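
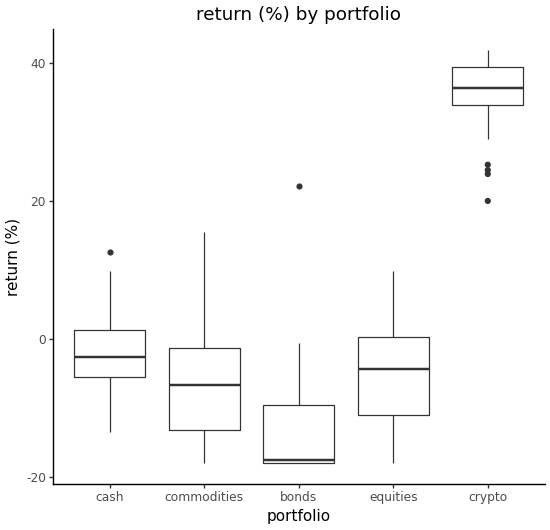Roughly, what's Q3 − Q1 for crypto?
Q3 ≈ 40, Q1 ≈ 35; IQR ≈ 5.

≈ 5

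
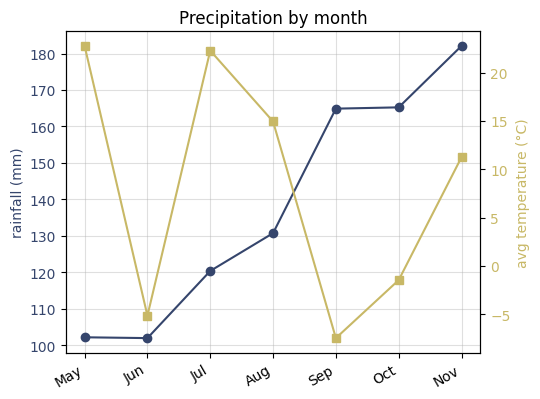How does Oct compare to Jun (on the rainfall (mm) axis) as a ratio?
Oct ≈ 170, Jun ≈ 100; 170/100 ≈ 1.7.

≈ 1.7×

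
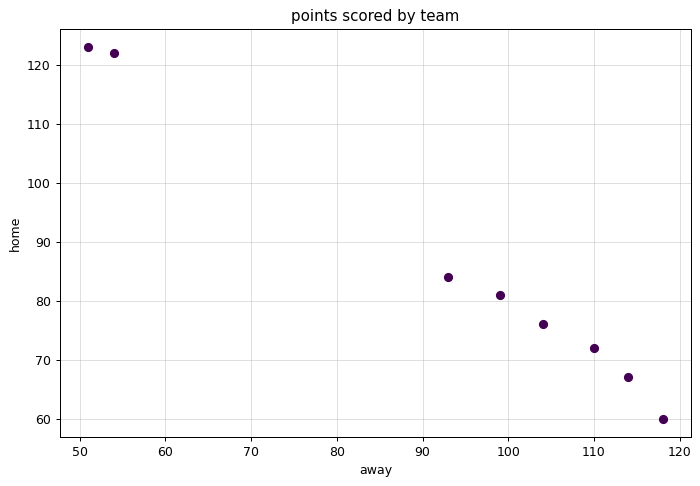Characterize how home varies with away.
negative, strong

Points are negatively correlated; strong (|r| ≈ 1.0).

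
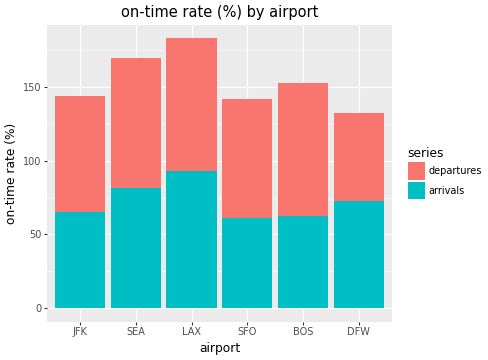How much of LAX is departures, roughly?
≈ 80

departures top ≈ 180, bottom ≈ 100; segment ≈ 80.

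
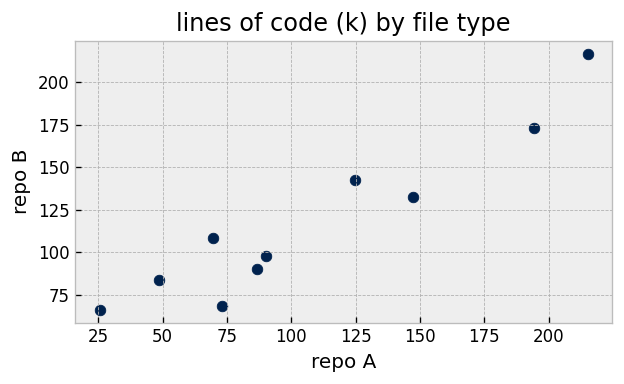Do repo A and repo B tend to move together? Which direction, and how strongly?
positive, strong

Points are positively correlated; strong (|r| ≈ 0.9).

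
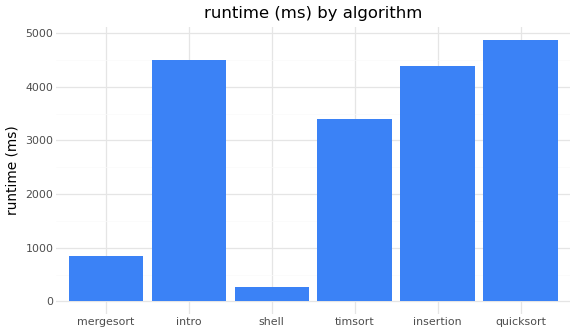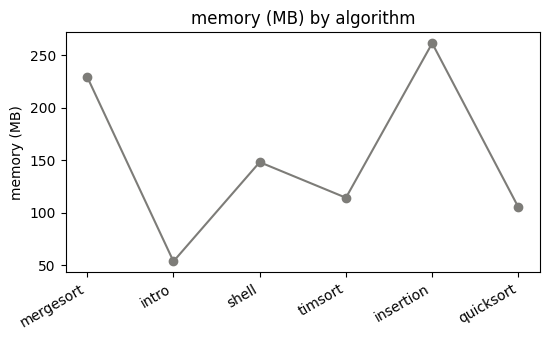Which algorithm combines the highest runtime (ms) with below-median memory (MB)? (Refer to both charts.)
Chart 2 median memory (MB) ≈ 125; below-median algorithms: intro, timsort, quicksort. Among those, quicksort has the highest runtime (ms) (≈ 5000).

quicksort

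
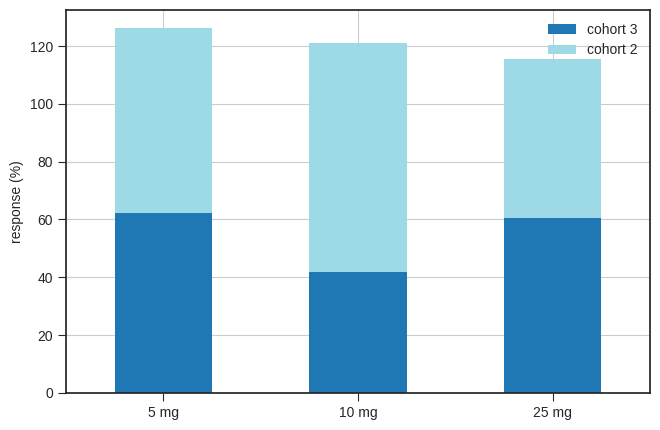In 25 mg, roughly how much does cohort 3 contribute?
cohort 3 top ≈ 60, bottom ≈ 0; segment ≈ 60.

≈ 60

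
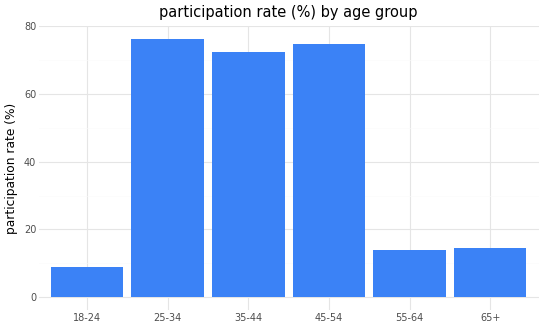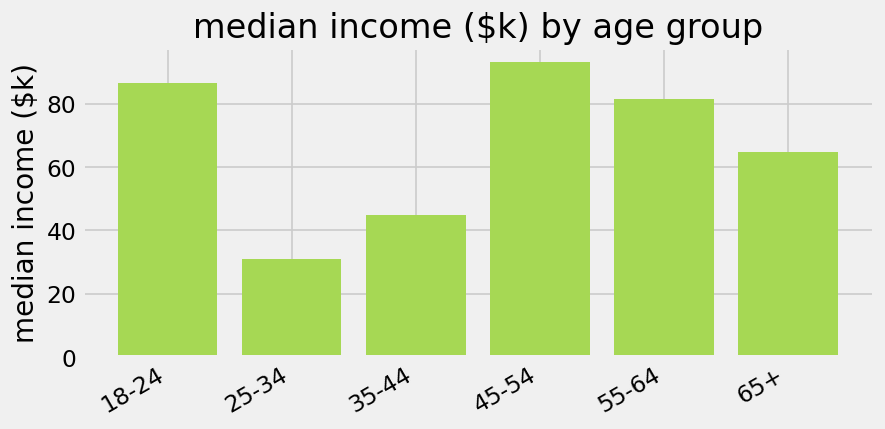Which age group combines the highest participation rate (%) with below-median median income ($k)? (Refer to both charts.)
Chart 2 median median income ($k) ≈ 70; below-median age groups: 25-34, 35-44, 65+. Among those, 25-34 has the highest participation rate (%) (≈ 80).

25-34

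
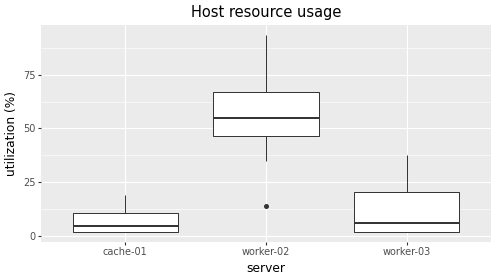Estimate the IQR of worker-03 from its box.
≈ 20

Q3 ≈ 20, Q1 ≈ 0; IQR ≈ 20.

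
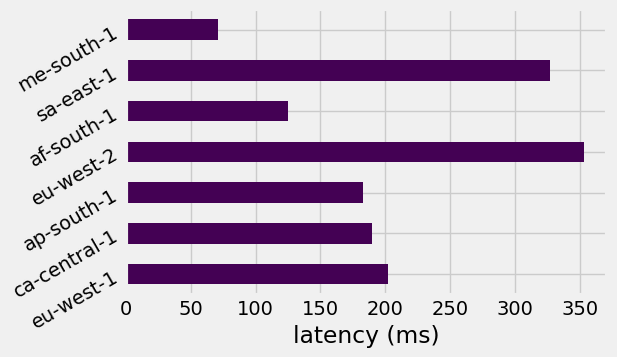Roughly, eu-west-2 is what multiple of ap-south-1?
≈ 1.75×

eu-west-2 ≈ 350, ap-south-1 ≈ 200; 350/200 ≈ 1.75.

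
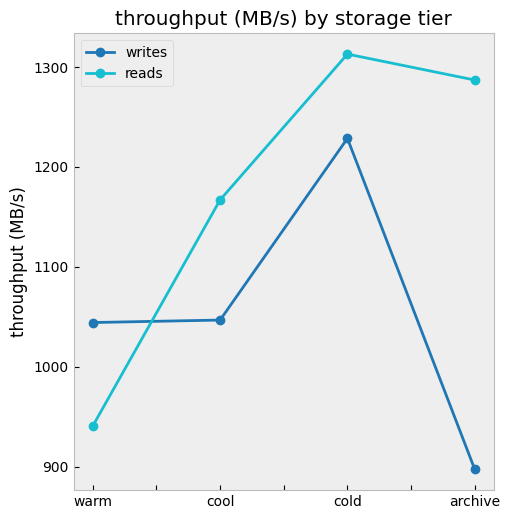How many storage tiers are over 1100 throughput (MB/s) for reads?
3

Above 1100: cool, cold, archive.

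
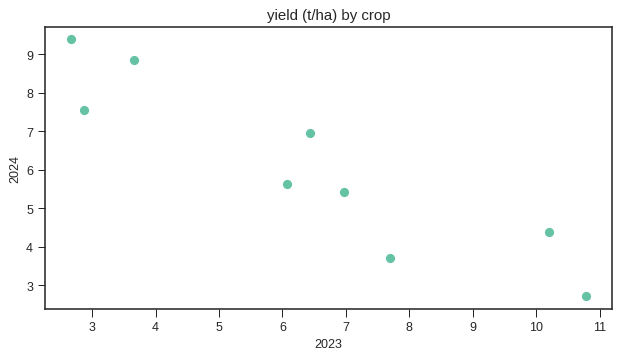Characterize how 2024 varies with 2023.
Points are negatively correlated; strong (|r| ≈ 0.9).

negative, strong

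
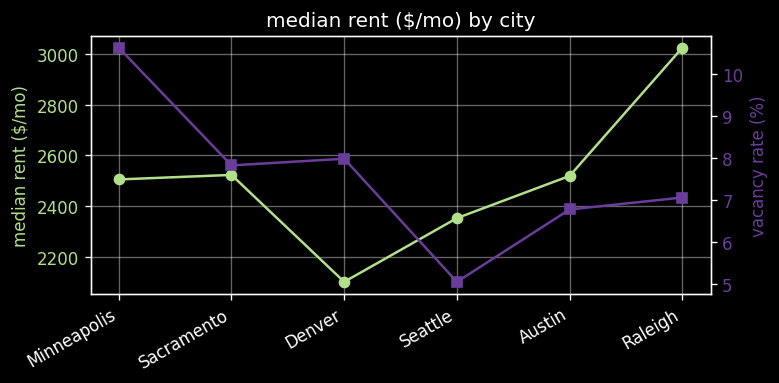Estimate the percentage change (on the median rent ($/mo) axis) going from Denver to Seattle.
≈ +14.3%

Denver ≈ 2100, Seattle ≈ 2400; (2400 − 2100) / 2100 ≈ +14.3%.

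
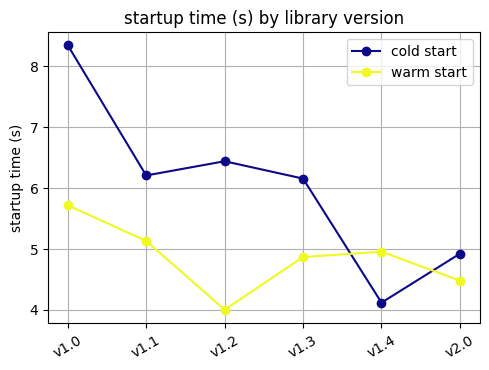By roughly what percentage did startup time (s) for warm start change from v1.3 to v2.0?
v1.3 ≈ 5.0, v2.0 ≈ 4.5; (4.5 − 5.0) / 5.0 ≈ -10%.

≈ -10%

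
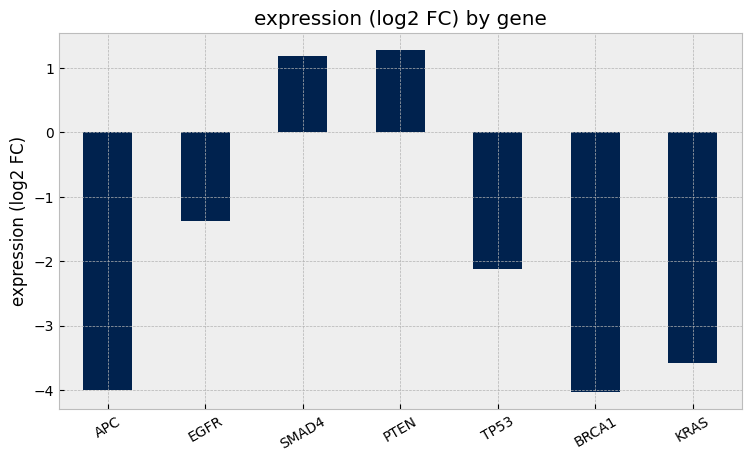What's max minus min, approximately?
≈ 5.5

Max PTEN ≈ 1.5, min BRCA1 ≈ -4.0; range ≈ 5.5.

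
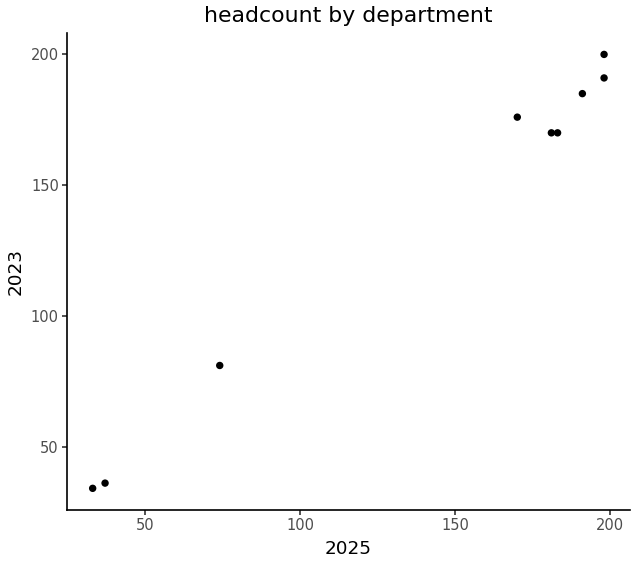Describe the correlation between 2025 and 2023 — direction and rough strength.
positive, strong

Points are positively correlated; strong (|r| ≈ 1.0).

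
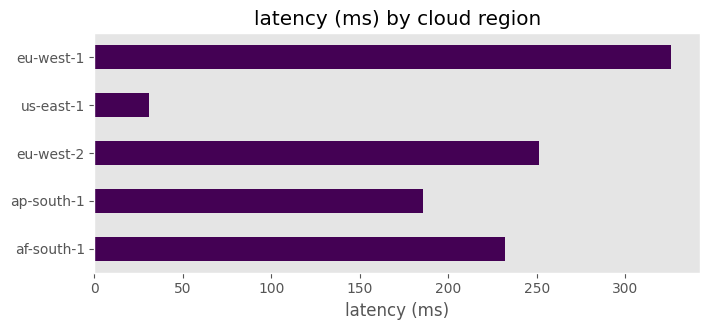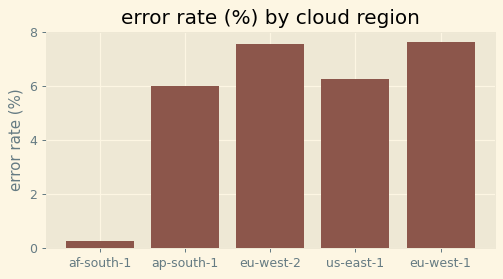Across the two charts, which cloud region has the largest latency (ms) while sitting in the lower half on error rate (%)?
Chart 2 median error rate (%) ≈ 6; below-median cloud regions: af-south-1, ap-south-1. Among those, af-south-1 has the highest latency (ms) (≈ 250).

af-south-1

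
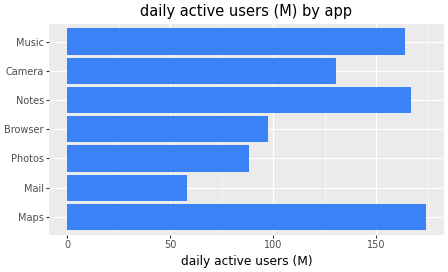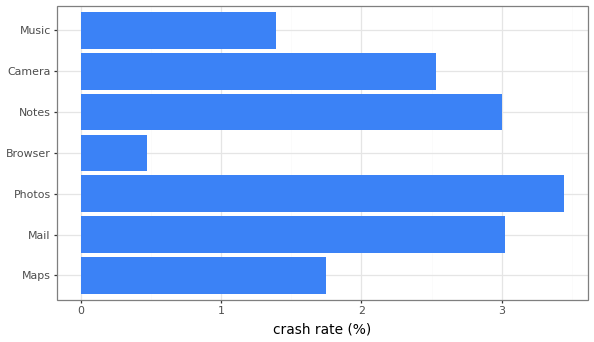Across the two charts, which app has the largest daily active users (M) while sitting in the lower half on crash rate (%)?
Maps

Chart 2 median crash rate (%) ≈ 2.5; below-median apps: Maps, Browser, Music. Among those, Maps has the highest daily active users (M) (≈ 180).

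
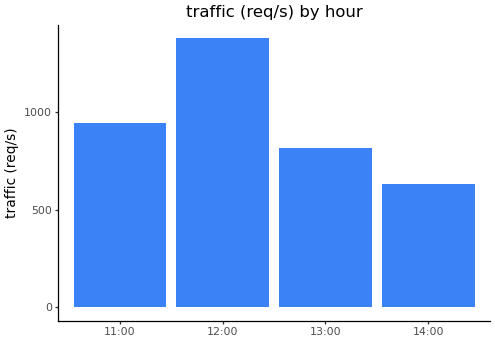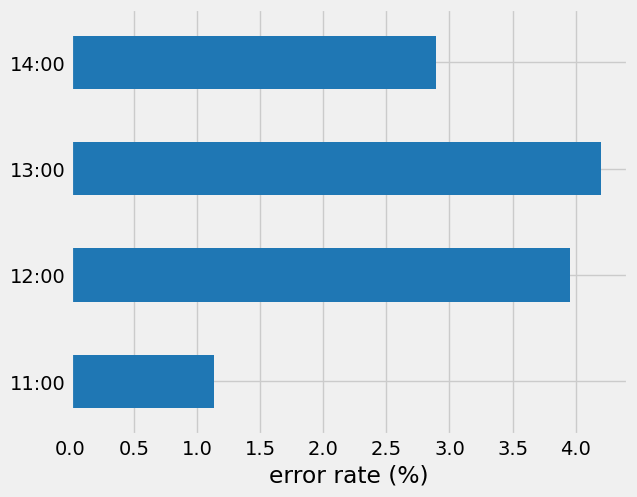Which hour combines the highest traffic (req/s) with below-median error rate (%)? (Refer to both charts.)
11:00

Chart 2 median error rate (%) ≈ 3.5; below-median hours: 11:00, 14:00. Among those, 11:00 has the highest traffic (req/s) (≈ 1000).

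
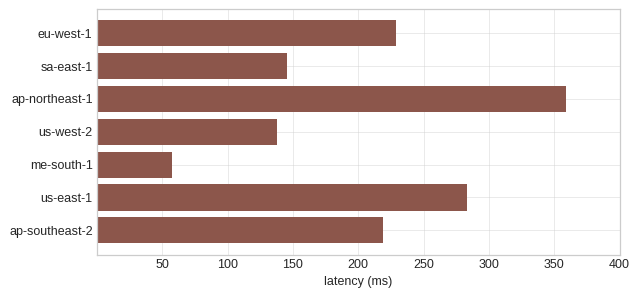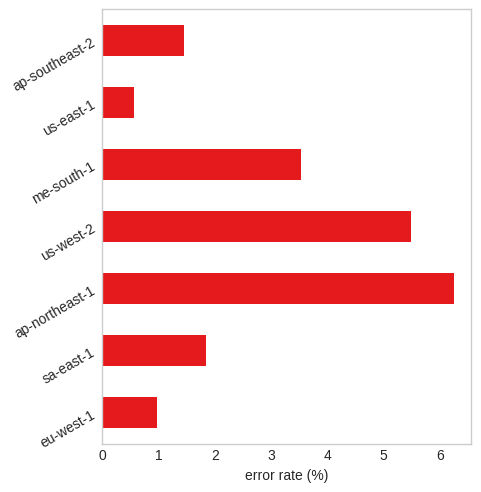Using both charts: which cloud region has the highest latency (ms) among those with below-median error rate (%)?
us-east-1

Chart 2 median error rate (%) ≈ 2; below-median cloud regions: eu-west-1, us-east-1, ap-southeast-2. Among those, us-east-1 has the highest latency (ms) (≈ 300).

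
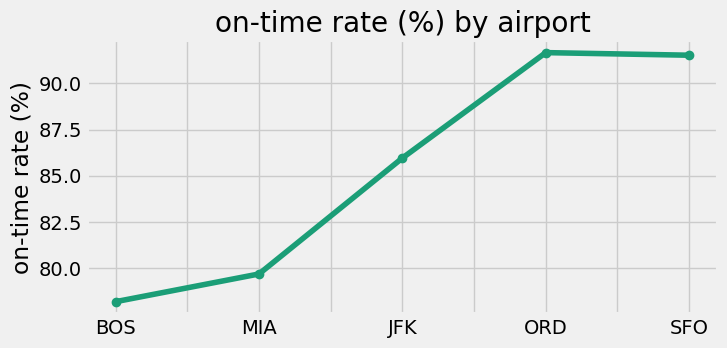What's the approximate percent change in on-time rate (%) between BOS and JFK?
≈ +10.3%

BOS ≈ 78, JFK ≈ 86; (86 − 78) / 78 ≈ +10.3%.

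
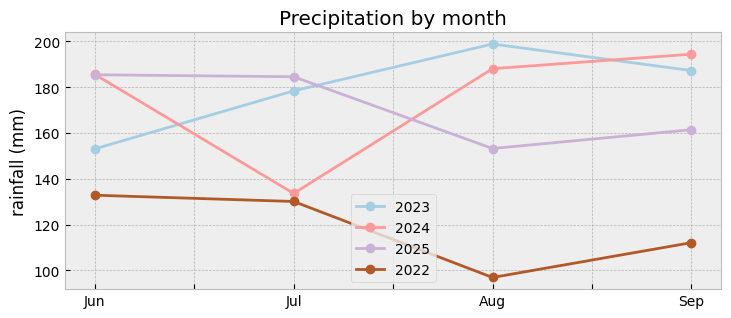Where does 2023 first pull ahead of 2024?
Jul

Jun: 2023 ≈ 150 vs 2024 ≈ 190 (not yet); Jul: 2023 ≈ 180 vs 2024 ≈ 130 (first crossover).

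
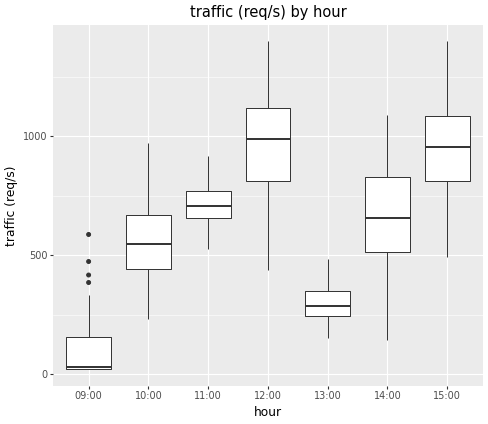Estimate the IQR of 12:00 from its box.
≈ 300

Q3 ≈ 1100, Q1 ≈ 800; IQR ≈ 300.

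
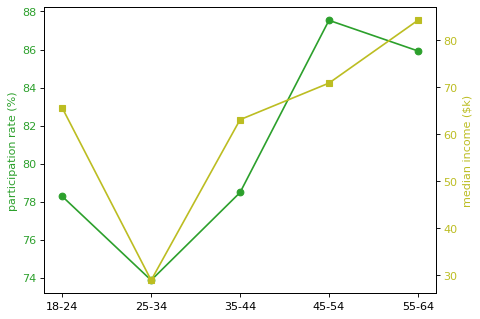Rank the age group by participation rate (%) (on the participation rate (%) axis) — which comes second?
Top 3 (on the participation rate (%) axis): 45-54 ≈ 88, 55-64 ≈ 86, 35-44 ≈ 78.

55-64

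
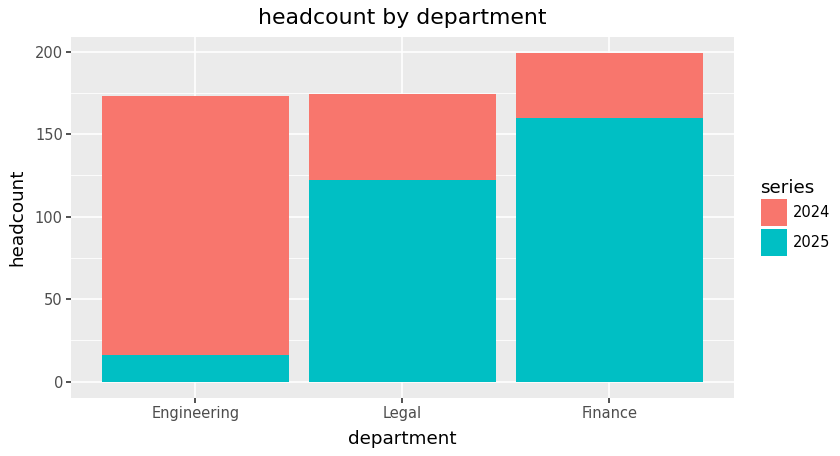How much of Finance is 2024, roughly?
2024 top ≈ 200, bottom ≈ 160; segment ≈ 40.

≈ 40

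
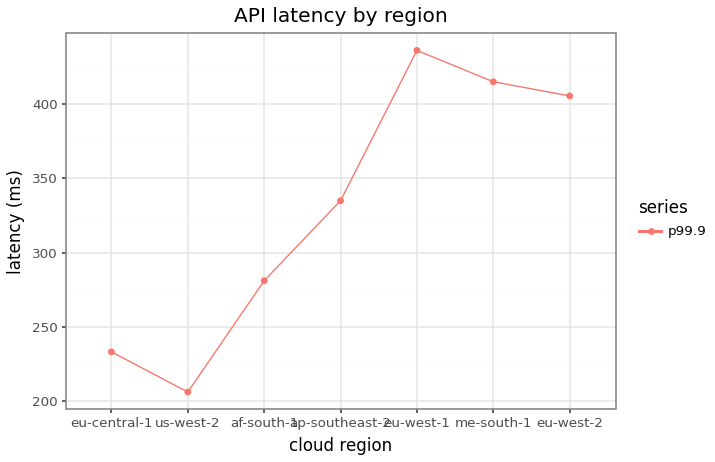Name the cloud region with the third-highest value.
Top 4: eu-west-1 ≈ 440, me-south-1 ≈ 420, eu-west-2 ≈ 400, ap-southeast-2 ≈ 340.

eu-west-2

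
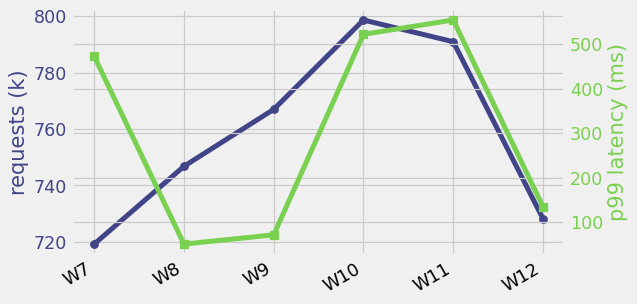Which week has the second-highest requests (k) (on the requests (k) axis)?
Top 3 (on the requests (k) axis): W10 ≈ 800, W11 ≈ 790, W9 ≈ 770.

W11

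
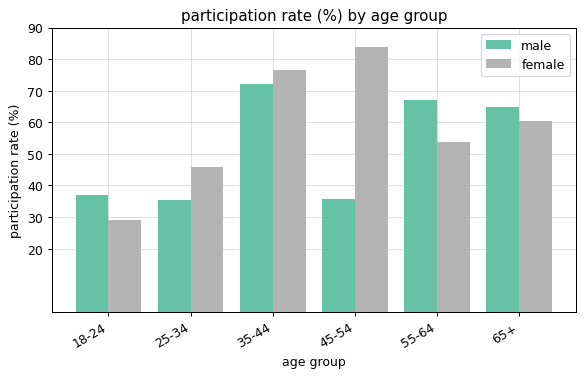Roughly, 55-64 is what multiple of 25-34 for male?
≈ 1.75×

55-64 ≈ 70, 25-34 ≈ 40; 70/40 ≈ 1.75.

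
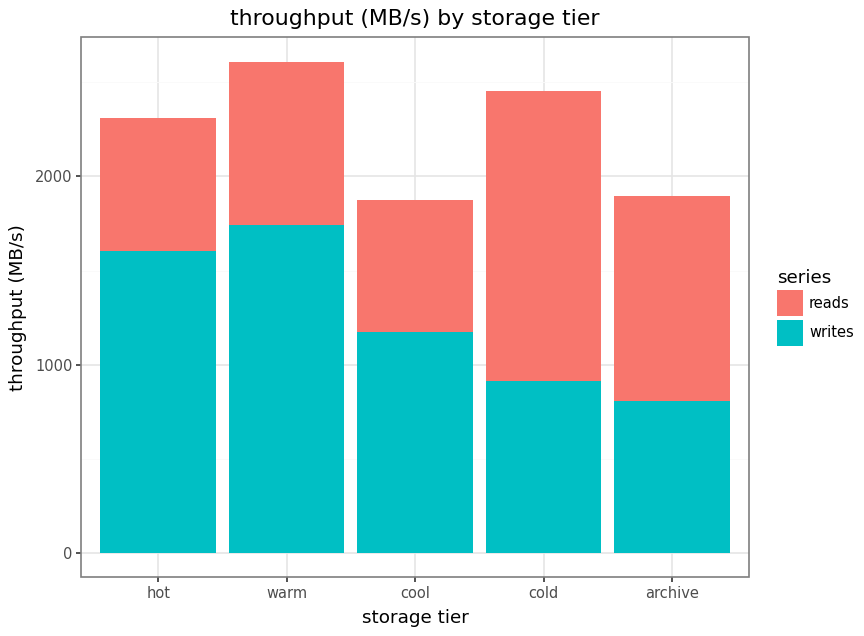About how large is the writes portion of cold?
writes top ≈ 1000, bottom ≈ 0; segment ≈ 1000.

≈ 1000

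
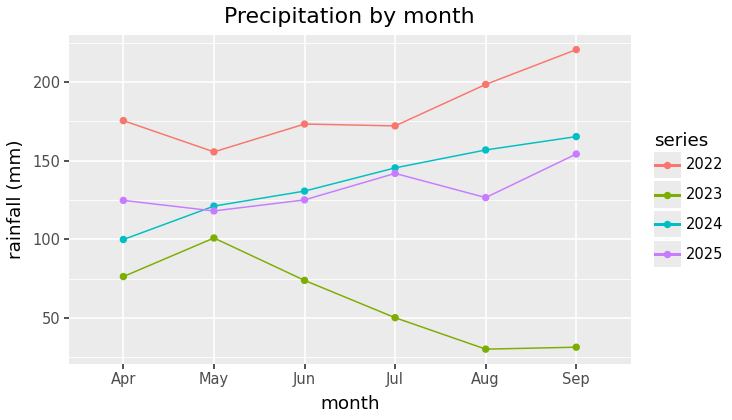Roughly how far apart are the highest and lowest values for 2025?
Max Sep ≈ 160, min May ≈ 120; range ≈ 40.

≈ 40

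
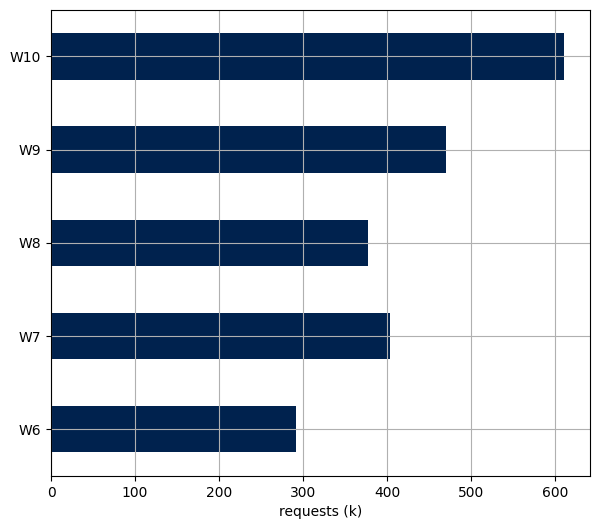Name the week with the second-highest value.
Top 3: W10 ≈ 600, W9 ≈ 500, W7 ≈ 400.

W9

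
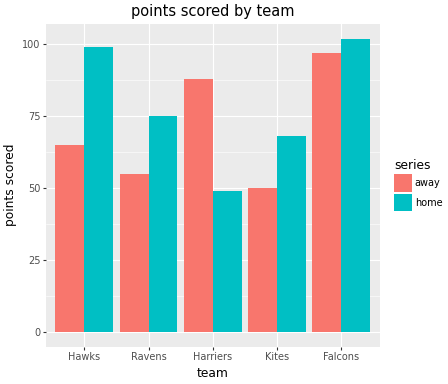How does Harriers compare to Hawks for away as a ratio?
Harriers ≈ 90, Hawks ≈ 60; 90/60 ≈ 1.5.

≈ 1.5×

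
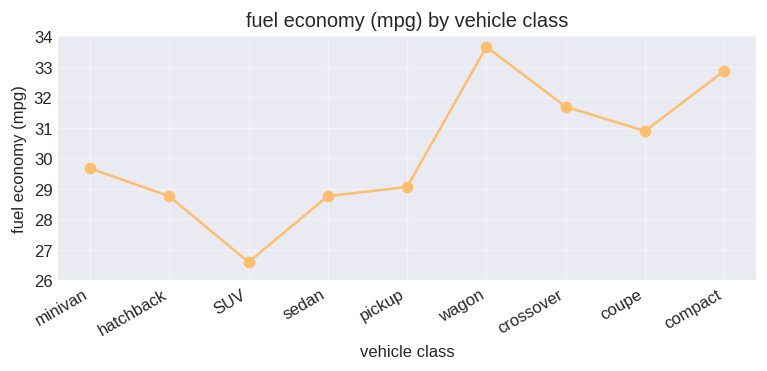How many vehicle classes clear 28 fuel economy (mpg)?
Above 28: minivan, hatchback, sedan, pickup, wagon, crossover, coupe, compact.

8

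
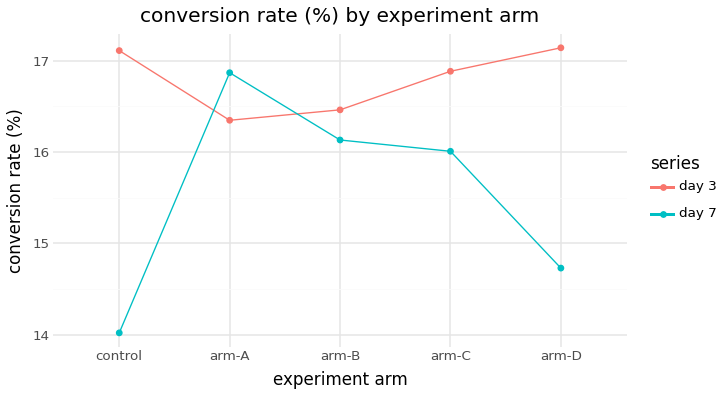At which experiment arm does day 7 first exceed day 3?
control: day 7 ≈ 14.0 vs day 3 ≈ 17.0 (not yet); arm-A: day 7 ≈ 17.0 vs day 3 ≈ 16.5 (first crossover).

arm-A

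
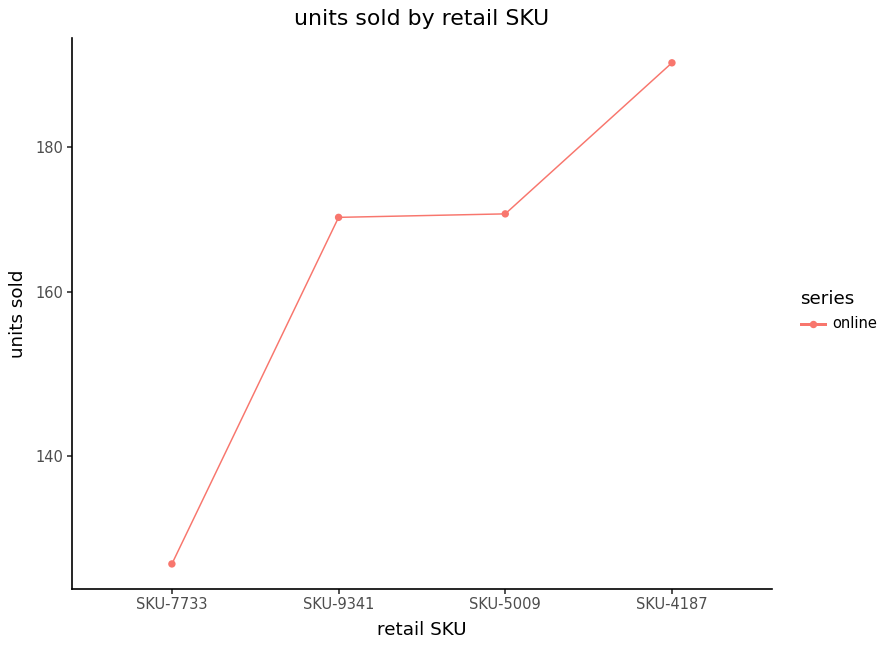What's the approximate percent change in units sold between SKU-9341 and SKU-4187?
SKU-9341 ≈ 170, SKU-4187 ≈ 190; (190 − 170) / 170 ≈ +11.8%.

≈ +11.8%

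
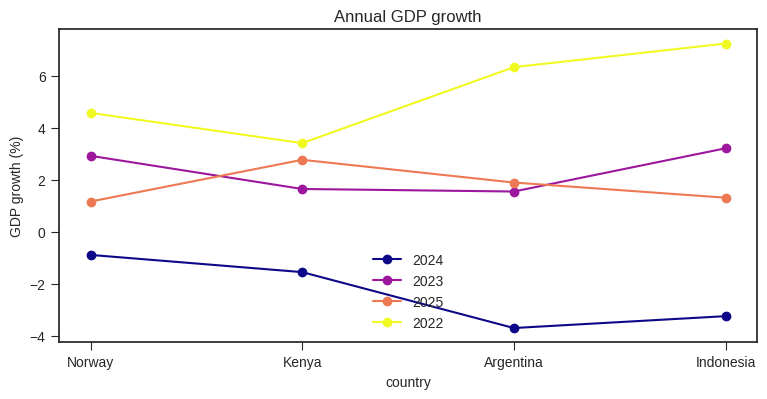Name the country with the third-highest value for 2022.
Top 4 for 2022: Indonesia ≈ 7, Argentina ≈ 6, Norway ≈ 5, Kenya ≈ 3.

Norway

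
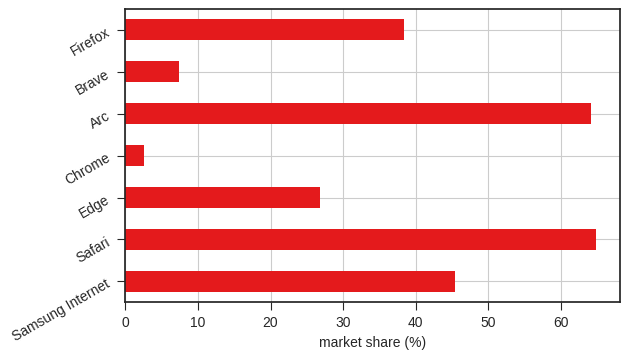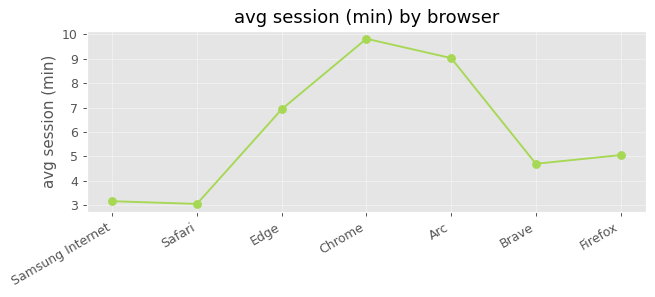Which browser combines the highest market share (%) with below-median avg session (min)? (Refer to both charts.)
Chart 2 median avg session (min) ≈ 5; below-median browsers: Samsung Internet, Safari, Brave. Among those, Safari has the highest market share (%) (≈ 60).

Safari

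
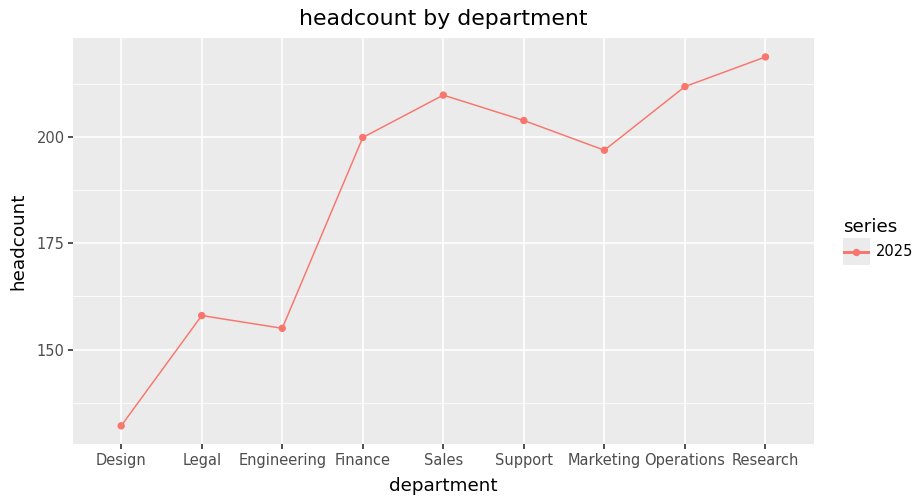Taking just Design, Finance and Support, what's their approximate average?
≈ 177

(130 + 200 + 200) / 3 ≈ 177.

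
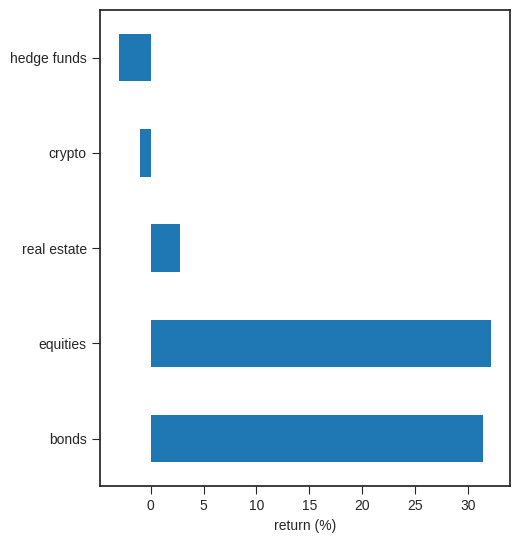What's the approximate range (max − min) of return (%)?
≈ 35

Max equities ≈ 30, min hedge funds ≈ -5; range ≈ 35.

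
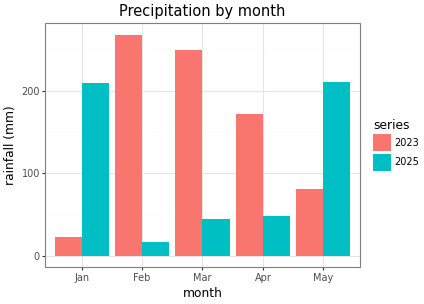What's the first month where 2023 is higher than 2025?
Feb

Jan: 2023 ≈ 25 vs 2025 ≈ 200 (not yet); Feb: 2023 ≈ 275 vs 2025 ≈ 25 (first crossover).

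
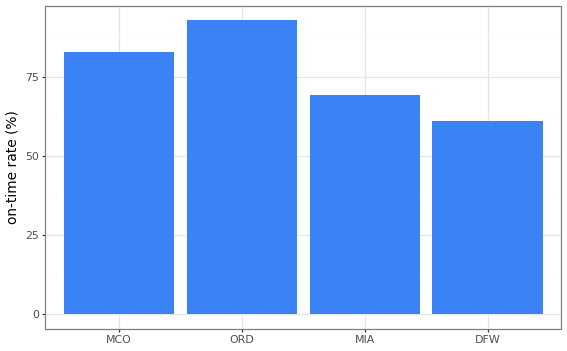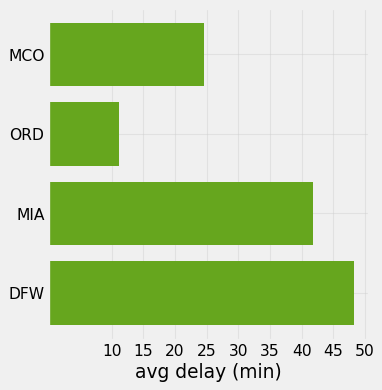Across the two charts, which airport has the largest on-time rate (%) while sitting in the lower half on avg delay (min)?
Chart 2 median avg delay (min) ≈ 35; below-median airports: MCO, ORD. Among those, ORD has the highest on-time rate (%) (≈ 90).

ORD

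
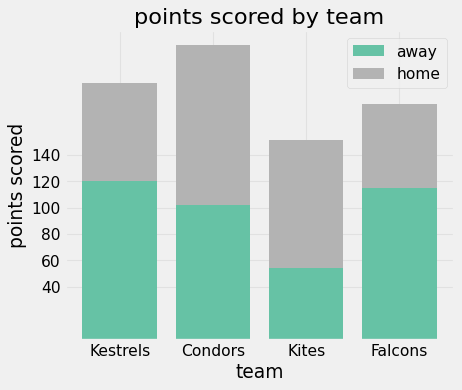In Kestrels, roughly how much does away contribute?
≈ 120

away top ≈ 120, bottom ≈ 0; segment ≈ 120.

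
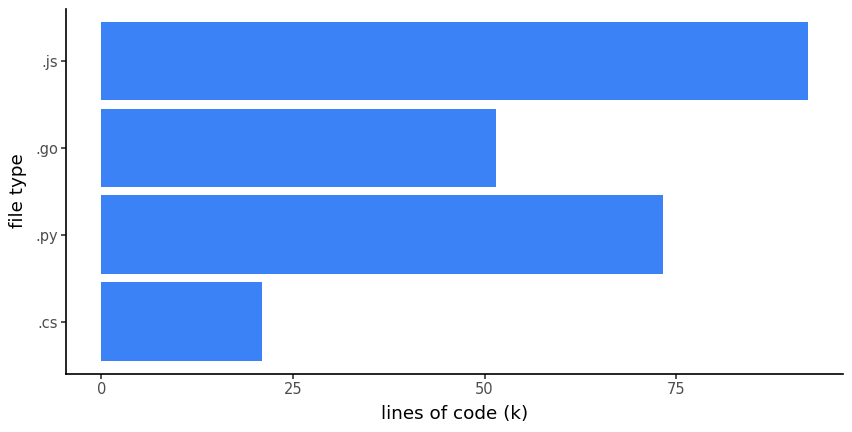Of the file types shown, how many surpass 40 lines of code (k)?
3

Above 40: .py, .go, .js.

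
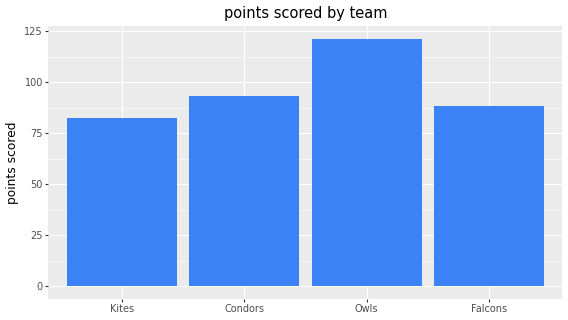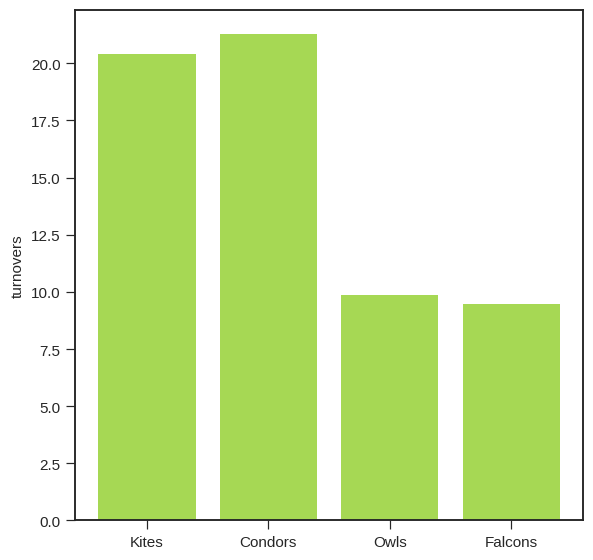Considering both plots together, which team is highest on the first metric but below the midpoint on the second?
Owls

Chart 2 median turnovers ≈ 16; below-median teams: Owls, Falcons. Among those, Owls has the highest points scored (≈ 120).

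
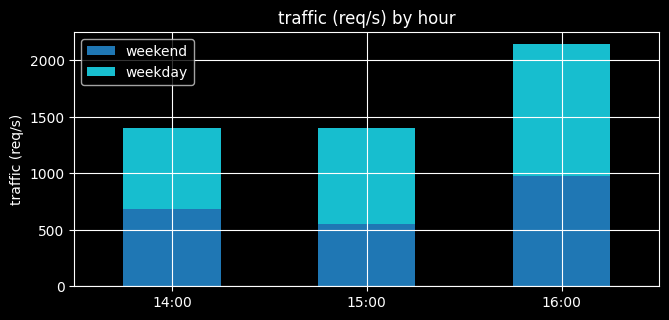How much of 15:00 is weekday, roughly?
≈ 800

weekday top ≈ 1400, bottom ≈ 600; segment ≈ 800.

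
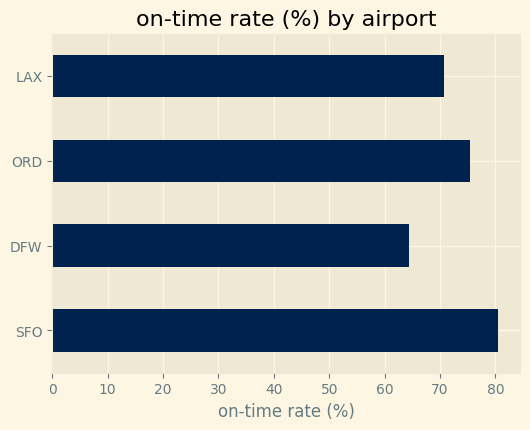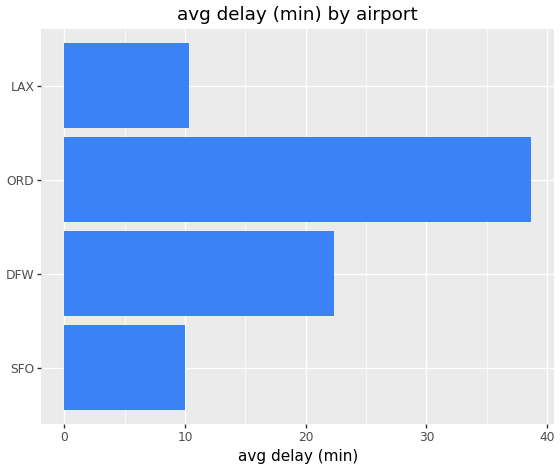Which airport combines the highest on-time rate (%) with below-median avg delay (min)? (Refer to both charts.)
SFO

Chart 2 median avg delay (min) ≈ 15; below-median airports: SFO, LAX. Among those, SFO has the highest on-time rate (%) (≈ 80).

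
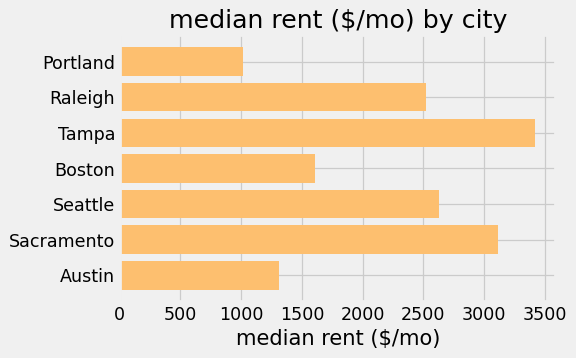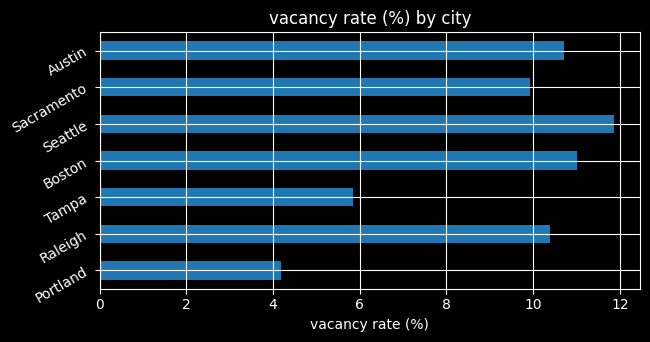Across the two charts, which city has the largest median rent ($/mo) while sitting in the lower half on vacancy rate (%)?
Tampa

Chart 2 median vacancy rate (%) ≈ 10; below-median cities: Portland, Tampa, Sacramento. Among those, Tampa has the highest median rent ($/mo) (≈ 3500).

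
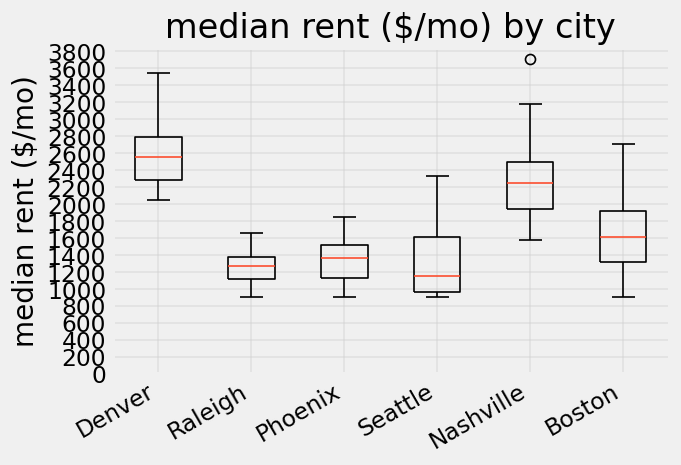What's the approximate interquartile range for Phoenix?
Q3 ≈ 1600, Q1 ≈ 1200; IQR ≈ 400.

≈ 400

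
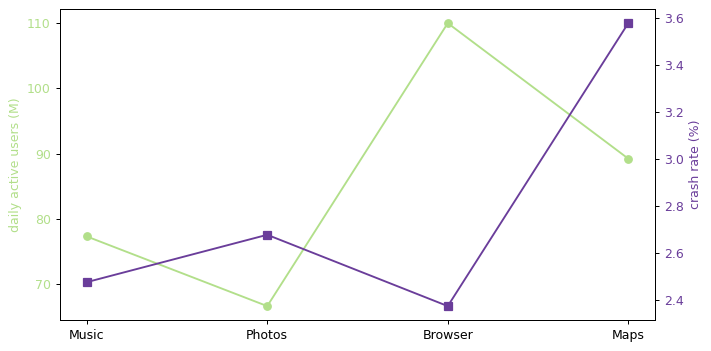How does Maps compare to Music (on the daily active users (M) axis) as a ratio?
≈ 1.2×

Maps ≈ 90, Music ≈ 75; 90/75 ≈ 1.2.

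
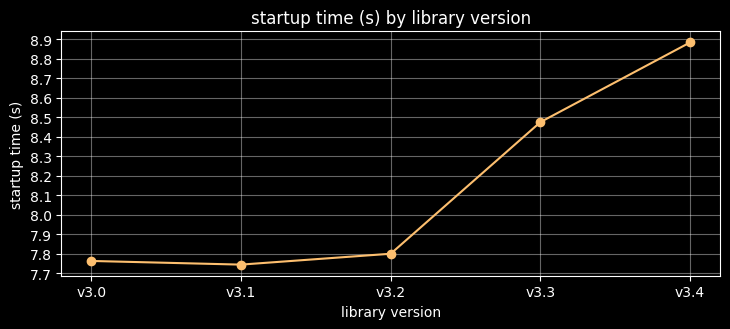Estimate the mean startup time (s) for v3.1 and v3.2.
≈ 7.75

(7.7 + 7.8) / 2 ≈ 7.75.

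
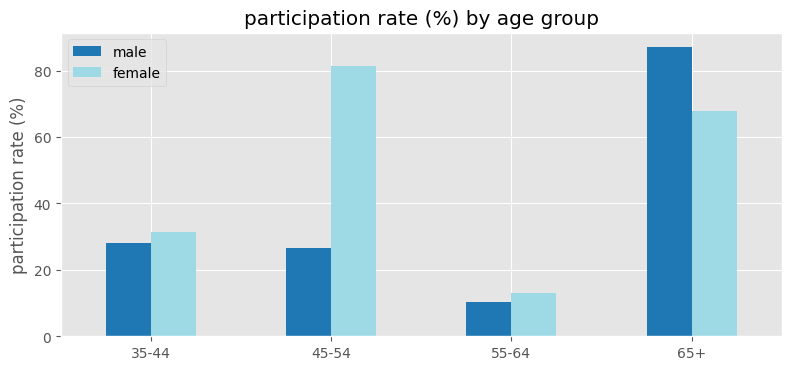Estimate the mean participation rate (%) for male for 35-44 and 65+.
(30 + 90) / 2 ≈ 60.

≈ 60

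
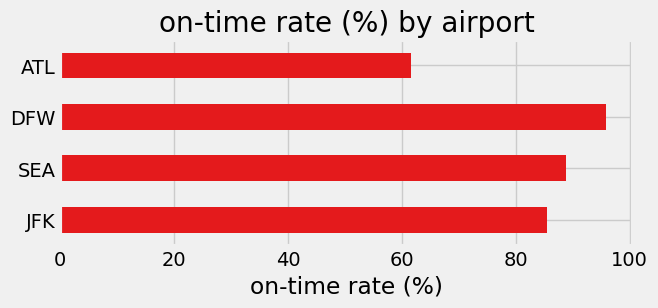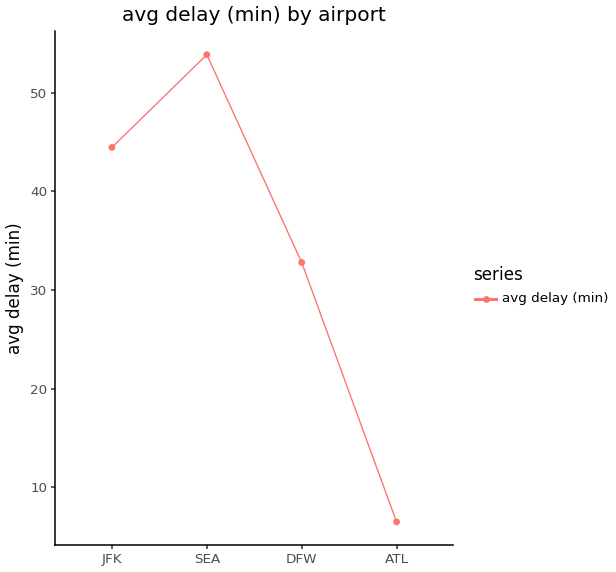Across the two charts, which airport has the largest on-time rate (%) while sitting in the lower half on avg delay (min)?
DFW

Chart 2 median avg delay (min) ≈ 40; below-median airports: DFW, ATL. Among those, DFW has the highest on-time rate (%) (≈ 100).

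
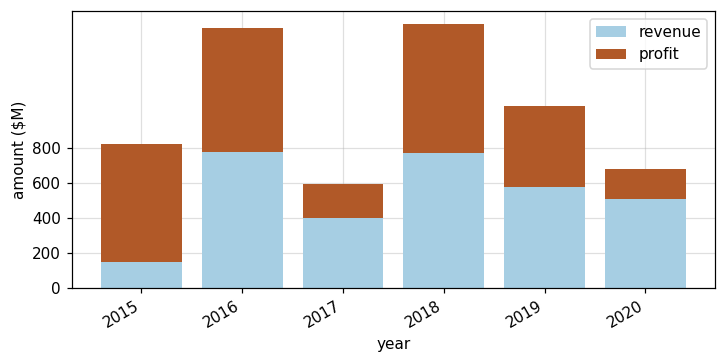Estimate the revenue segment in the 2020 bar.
≈ 600

revenue top ≈ 600, bottom ≈ 0; segment ≈ 600.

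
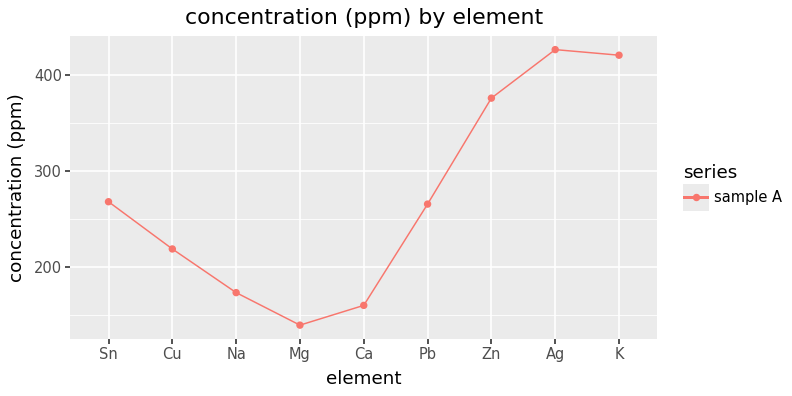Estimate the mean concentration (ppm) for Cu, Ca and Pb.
(225 + 150 + 275) / 3 ≈ 217.

≈ 217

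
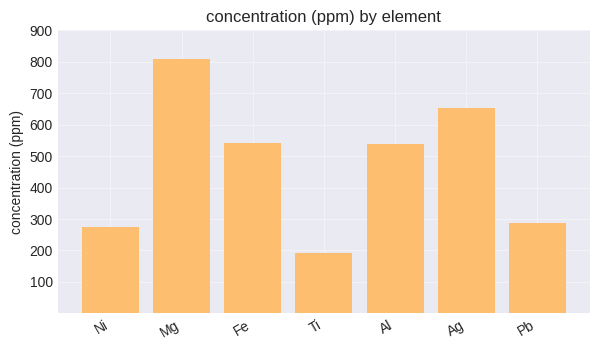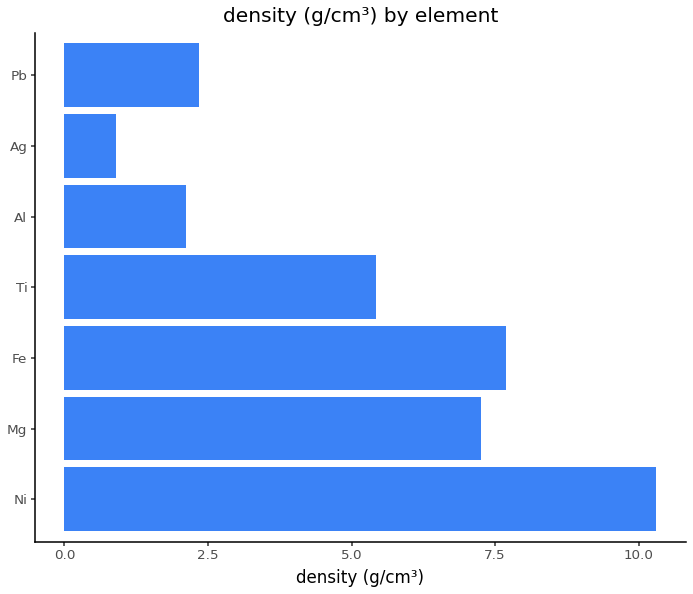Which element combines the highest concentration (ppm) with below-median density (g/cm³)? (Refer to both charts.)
Ag

Chart 2 median density (g/cm³) ≈ 5; below-median elements: Al, Ag, Pb. Among those, Ag has the highest concentration (ppm) (≈ 700).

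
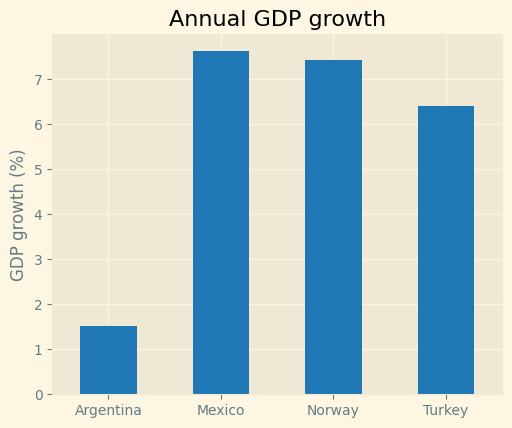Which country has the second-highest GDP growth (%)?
Top 3: Mexico ≈ 8, Norway ≈ 7, Turkey ≈ 6.

Norway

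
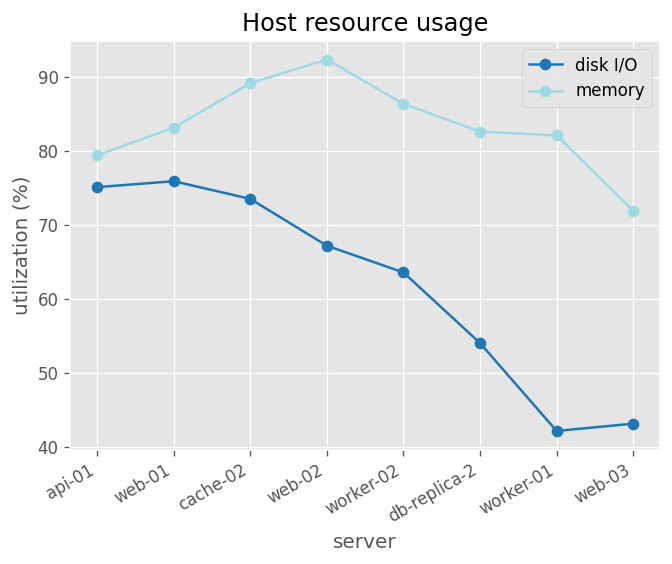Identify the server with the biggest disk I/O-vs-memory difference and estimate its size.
worker-01, ≈ 40 %

worker-01: disk I/O ≈ 40, memory ≈ 80 → gap ≈ 40. Next-largest (web-03) is only ≈ 25.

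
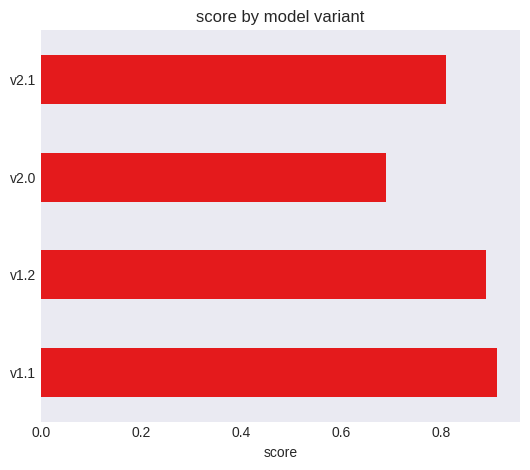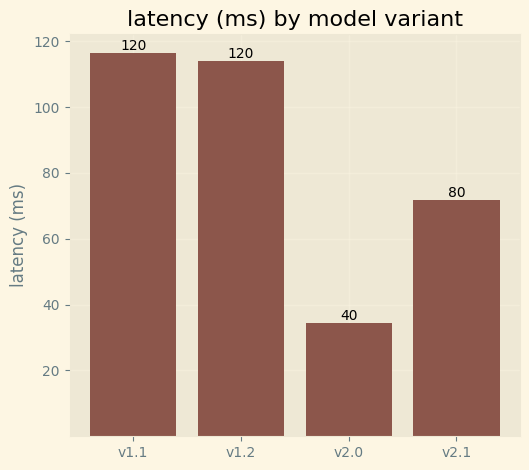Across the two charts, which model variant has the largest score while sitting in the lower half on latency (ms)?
Chart 2 median latency (ms) ≈ 100; below-median model variants: v2.0, v2.1. Among those, v2.1 has the highest score (≈ 0.8).

v2.1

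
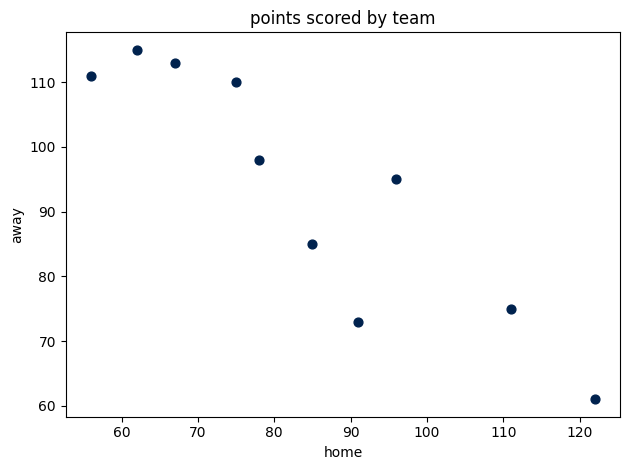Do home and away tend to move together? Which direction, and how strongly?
Points are negatively correlated; strong (|r| ≈ 0.9).

negative, strong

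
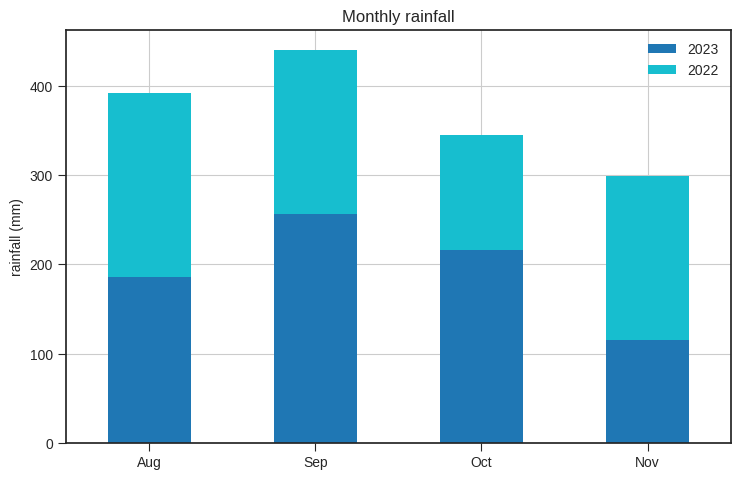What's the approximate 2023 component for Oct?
2023 top ≈ 200, bottom ≈ 0; segment ≈ 200.

≈ 200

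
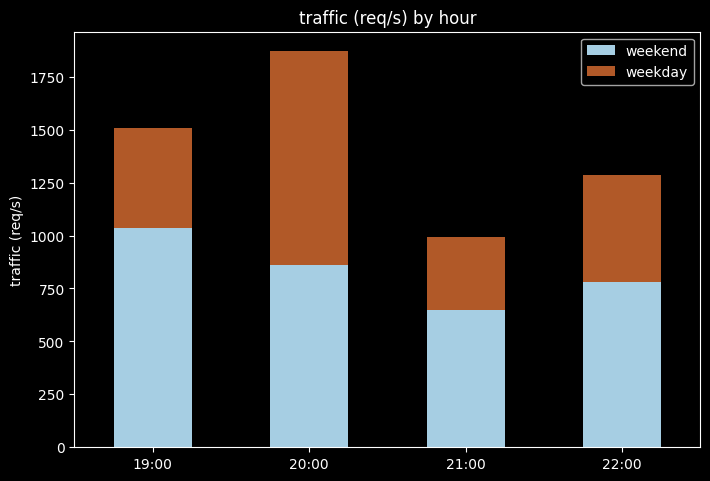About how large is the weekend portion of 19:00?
≈ 1000

weekend top ≈ 1000, bottom ≈ 0; segment ≈ 1000.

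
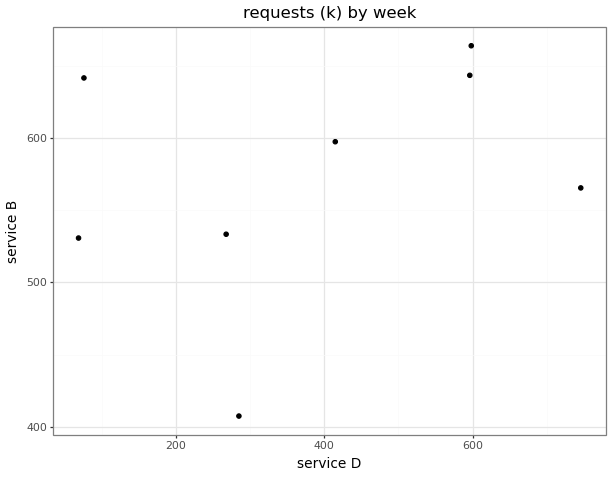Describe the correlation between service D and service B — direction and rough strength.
Points are positively correlated; weak (|r| ≈ 0.3).

positive, weak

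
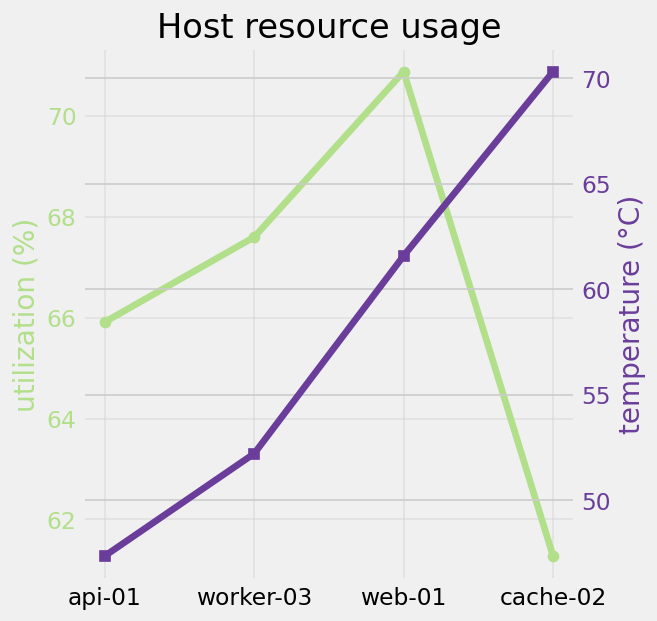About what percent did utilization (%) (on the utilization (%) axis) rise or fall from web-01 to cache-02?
≈ -14.1%

web-01 ≈ 71, cache-02 ≈ 61; (61 − 71) / 71 ≈ -14.1%.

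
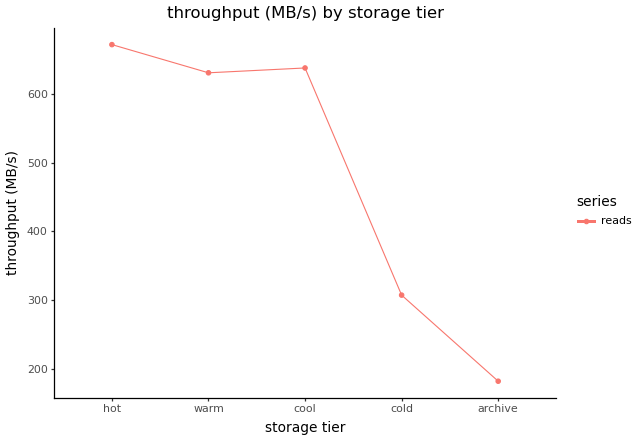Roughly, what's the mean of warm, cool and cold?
(650 + 650 + 300) / 3 ≈ 533.

≈ 533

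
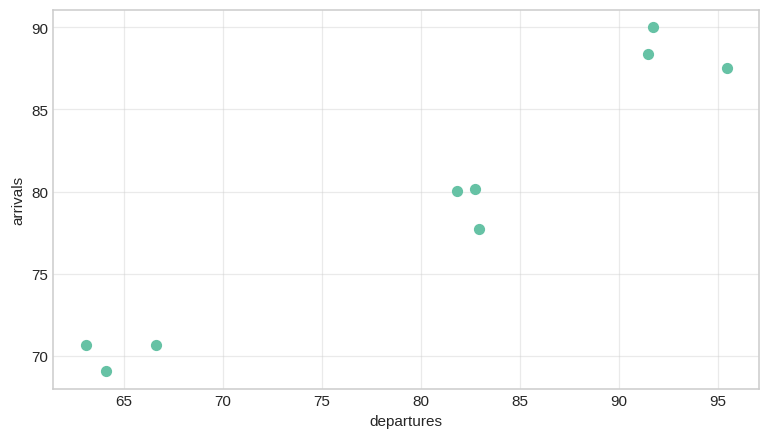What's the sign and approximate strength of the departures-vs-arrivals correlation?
positive, strong

Points are positively correlated; strong (|r| ≈ 1.0).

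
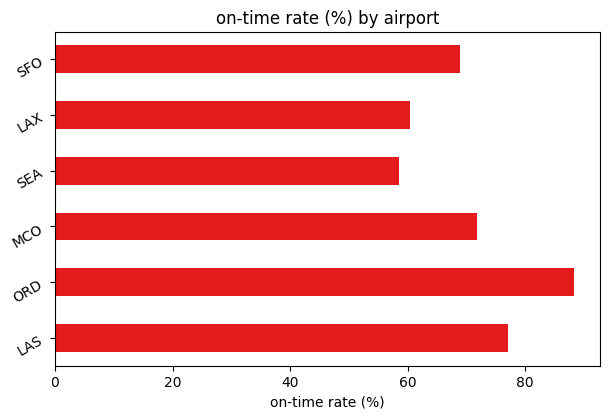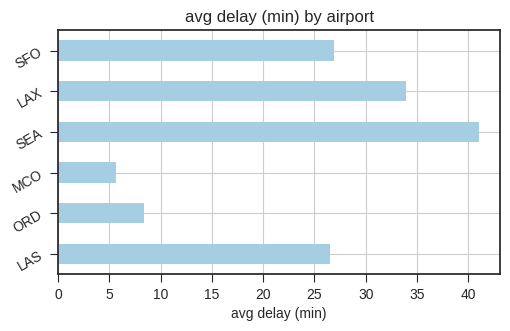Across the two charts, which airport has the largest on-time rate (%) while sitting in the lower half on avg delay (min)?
ORD

Chart 2 median avg delay (min) ≈ 25; below-median airports: LAS, ORD, MCO. Among those, ORD has the highest on-time rate (%) (≈ 90).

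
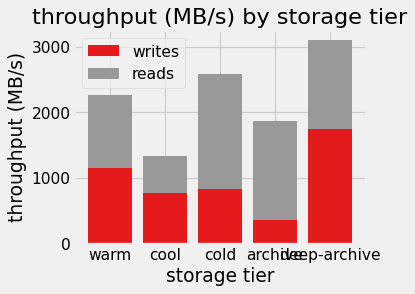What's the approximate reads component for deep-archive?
≈ 1500

reads top ≈ 3000, bottom ≈ 1500; segment ≈ 1500.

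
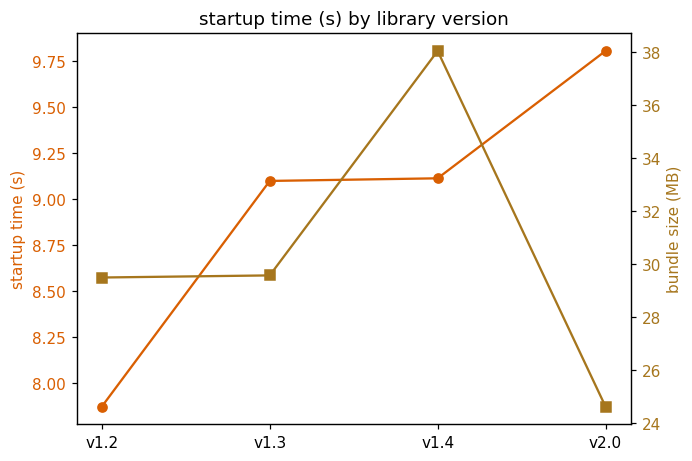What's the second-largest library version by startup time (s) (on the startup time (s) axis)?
v1.4

Top 3 (on the startup time (s) axis): v2.0 ≈ 9.8, v1.4 ≈ 9.2, v1.3 ≈ 9.0.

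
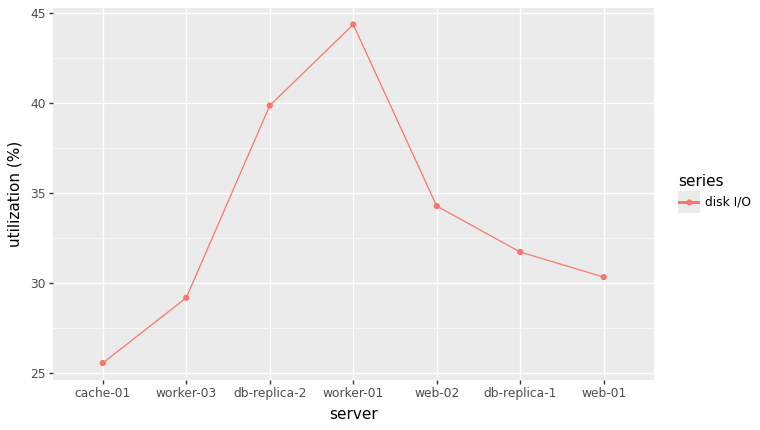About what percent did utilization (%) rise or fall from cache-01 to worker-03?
cache-01 ≈ 26, worker-03 ≈ 30; (30 − 26) / 26 ≈ +15.4%.

≈ +15.4%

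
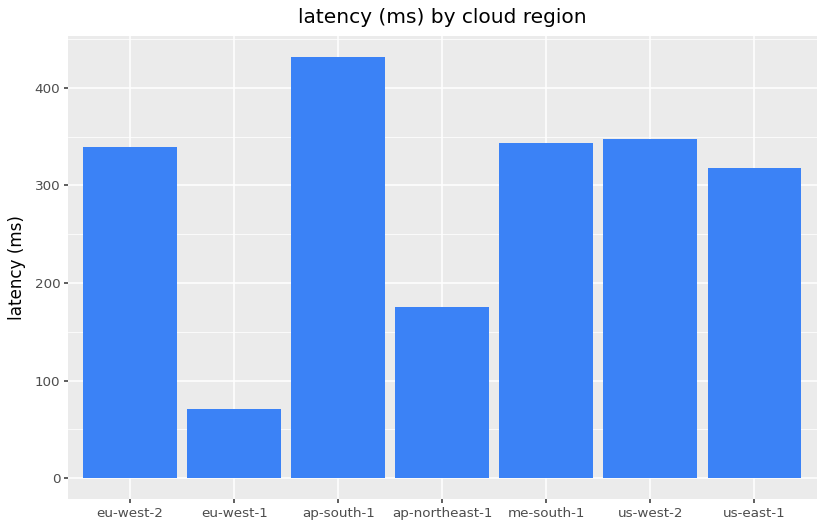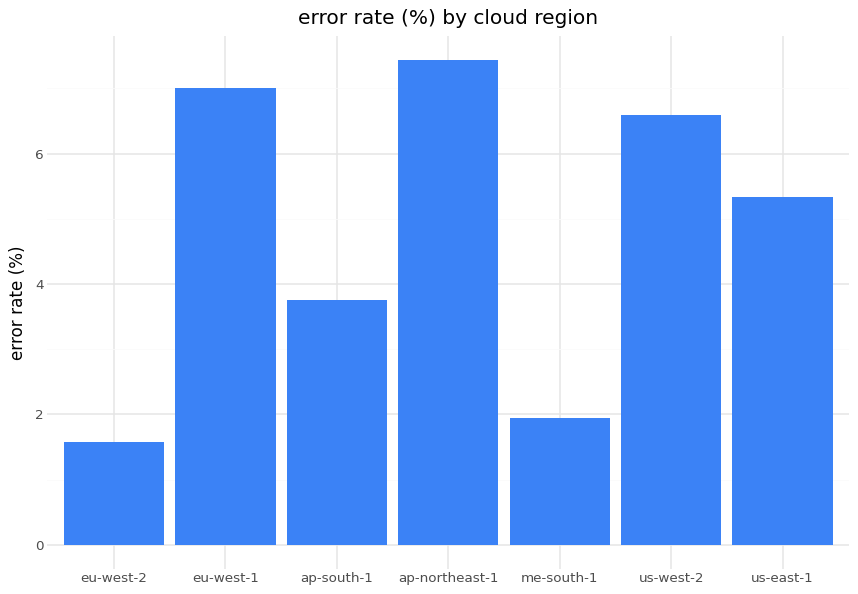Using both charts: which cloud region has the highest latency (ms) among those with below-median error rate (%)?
ap-south-1

Chart 2 median error rate (%) ≈ 5; below-median cloud regions: eu-west-2, ap-south-1, me-south-1. Among those, ap-south-1 has the highest latency (ms) (≈ 450).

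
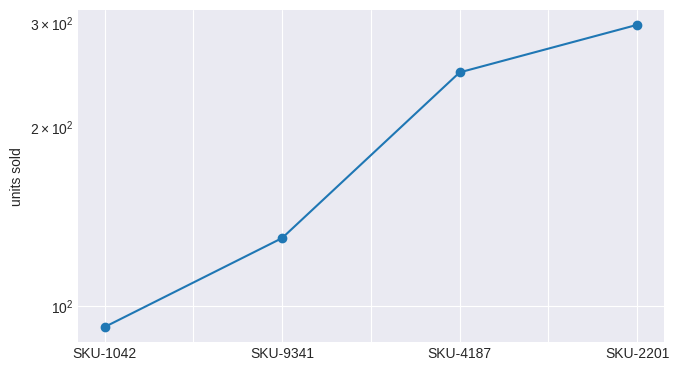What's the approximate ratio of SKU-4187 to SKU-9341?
≈ 1.71×

SKU-4187 ≈ 240, SKU-9341 ≈ 140; 240/140 ≈ 1.71.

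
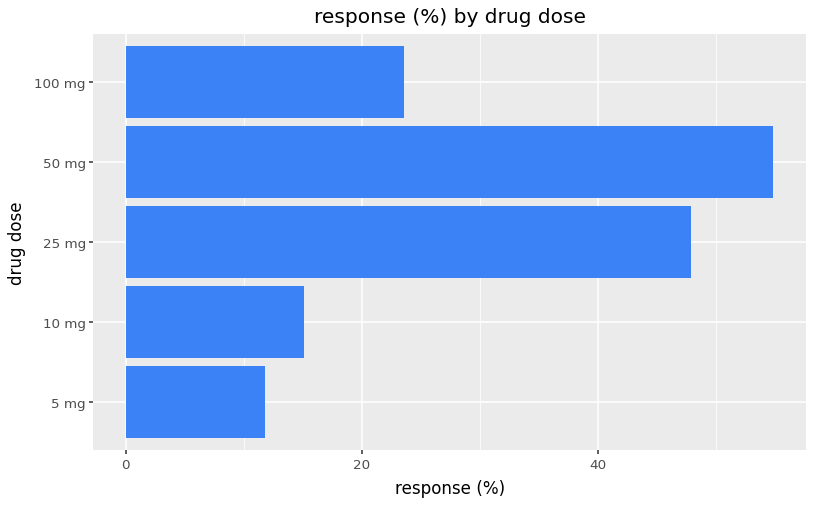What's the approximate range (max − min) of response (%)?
≈ 45

Max 50 mg ≈ 55, min 5 mg ≈ 10; range ≈ 45.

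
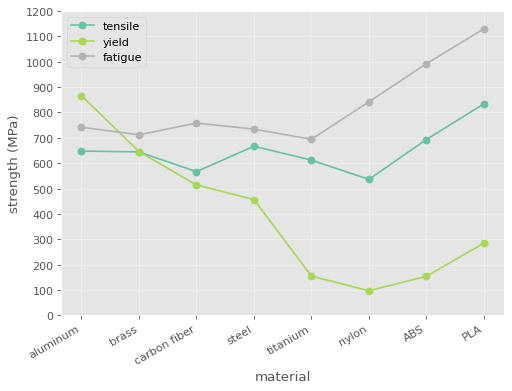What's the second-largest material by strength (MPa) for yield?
brass

Top 3 for yield: aluminum ≈ 900, brass ≈ 600, carbon fiber ≈ 500.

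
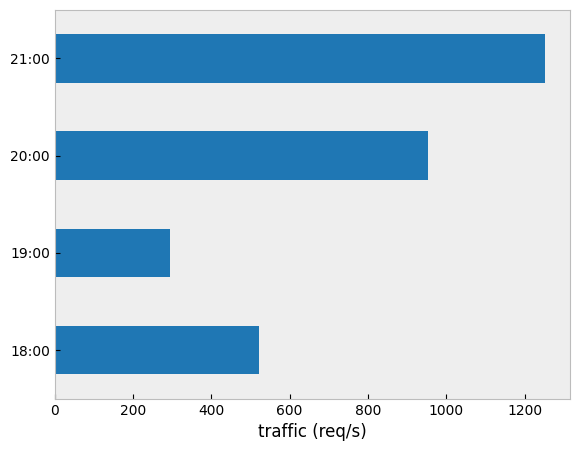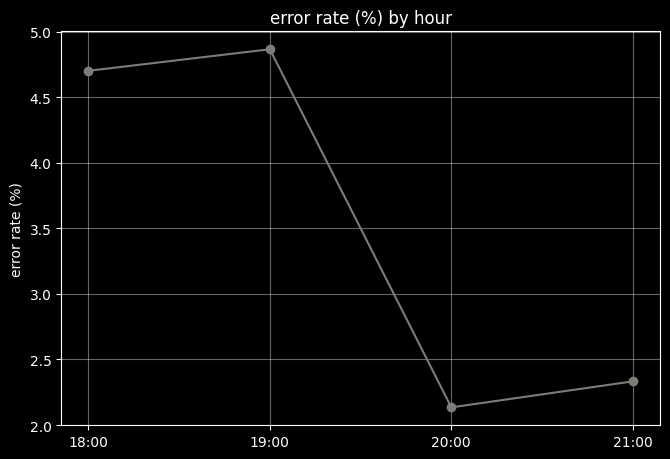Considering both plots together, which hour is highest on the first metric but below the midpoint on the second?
Chart 2 median error rate (%) ≈ 3.5; below-median hours: 20:00, 21:00. Among those, 21:00 has the highest traffic (req/s) (≈ 1200).

21:00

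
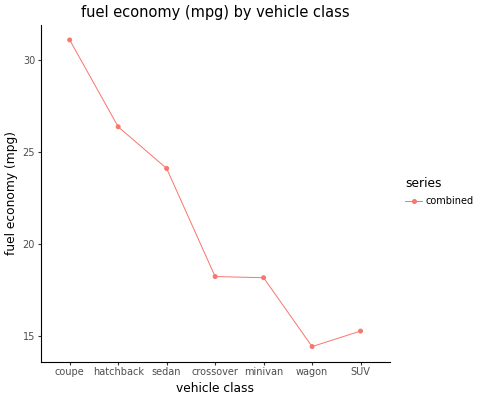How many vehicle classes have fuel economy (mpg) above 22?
Above 22: coupe, hatchback, sedan.

3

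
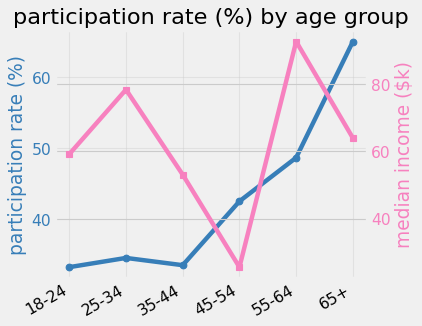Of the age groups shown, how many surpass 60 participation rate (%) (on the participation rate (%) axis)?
1

Above 60: 65+.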